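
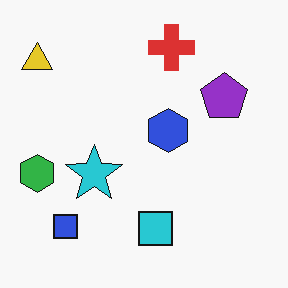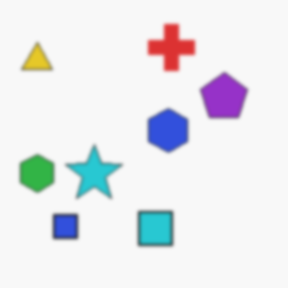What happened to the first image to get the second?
Given a subtle gaussian blur.

Shape edges and outlines are uniformly softened across the whole image.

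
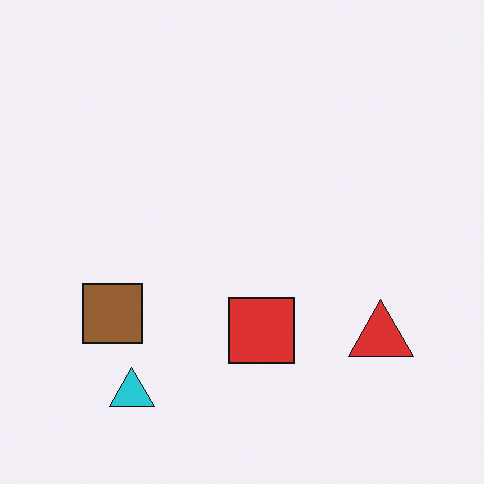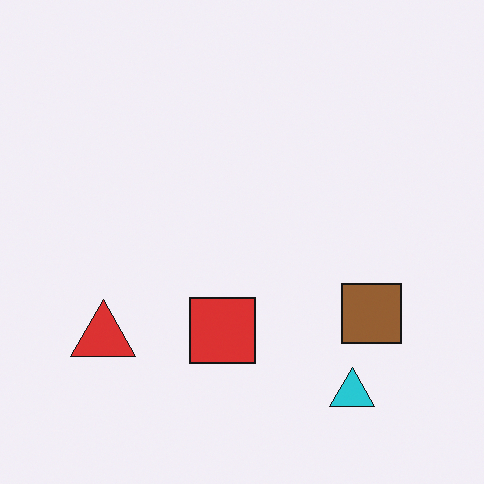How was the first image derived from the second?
The first image is the second flipped horizontally (left ↔ right).

The red triangle is in the bottom-left of the second image and the bottom-right of the first — shapes on opposite sides of the vertical midline have swapped in a mirror flip.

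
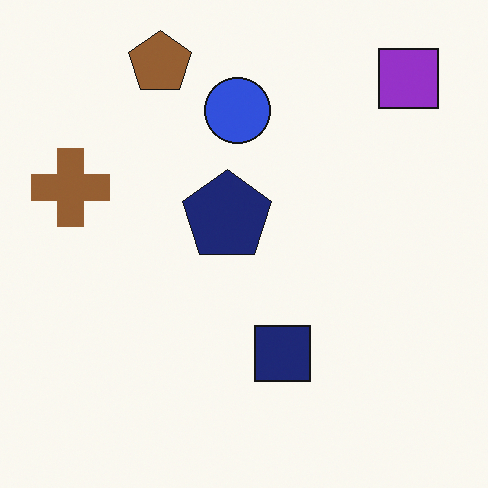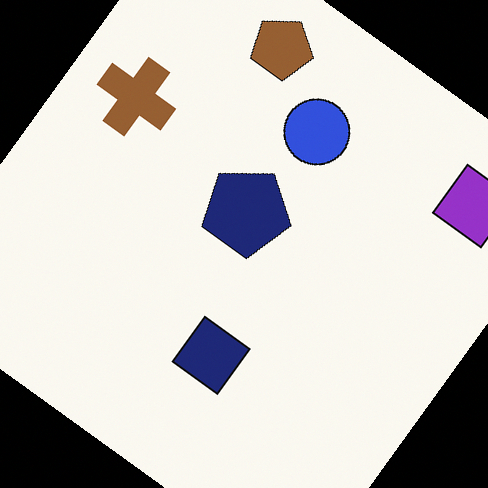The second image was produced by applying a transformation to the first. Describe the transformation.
This is the original image rotated clockwise by a large amount — several tens of degrees.

Every shape is tilted by the same angle and the image corners show triangular fill wedges — a whole-image rotation by a non-right angle.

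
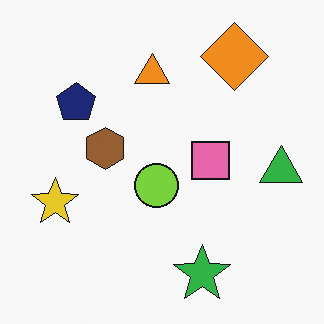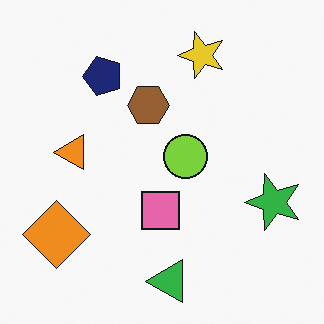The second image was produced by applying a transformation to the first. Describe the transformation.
This is the original image transposed (reflected across the top-left ↔ bottom-right diagonal).

Shapes have swapped their row and column positions — what was in the top-right is now in the bottom-left — a diagonal reflection.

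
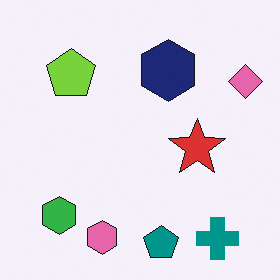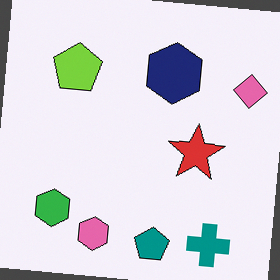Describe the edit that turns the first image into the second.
It was rotated clockwise by a small amount.

Every shape is tilted by the same angle and the image corners show triangular fill wedges — a whole-image rotation by a non-right angle.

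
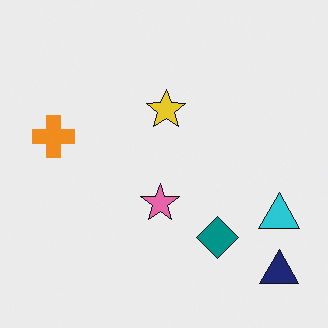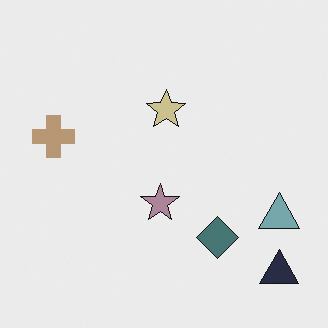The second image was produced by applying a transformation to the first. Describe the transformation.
The image was made much more muted (saturation change).

All colors are more muted and greyish — a global saturation change.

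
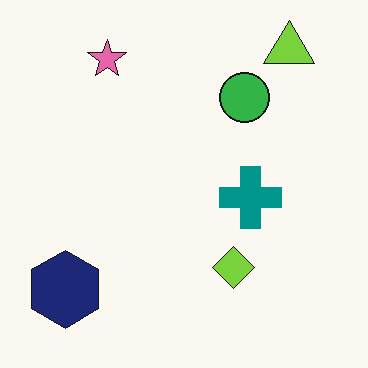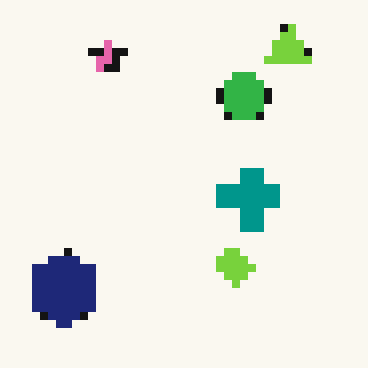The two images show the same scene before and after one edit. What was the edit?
This is the original image pixelated into visible square blocks.

Shapes are reduced to large square blocks; fine edges and outlines are lost — a downscale-then-upscale (mosaic) effect.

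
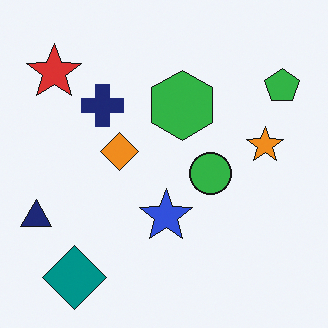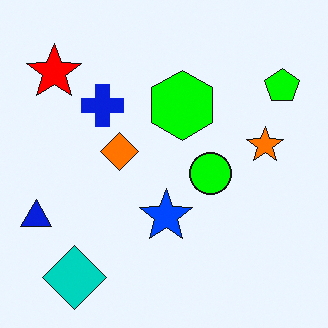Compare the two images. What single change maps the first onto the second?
The transformation is: made much more vivid (saturation change).

All colors are more vivid — a global saturation change.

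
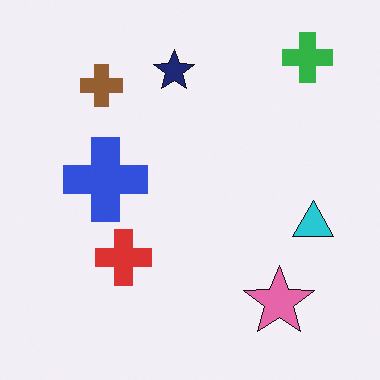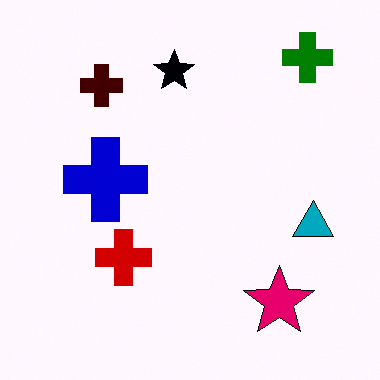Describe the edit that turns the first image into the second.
The second image is the first given much higher contrast.

Tones are pushed away from mid-grey across the whole image — a global contrast change.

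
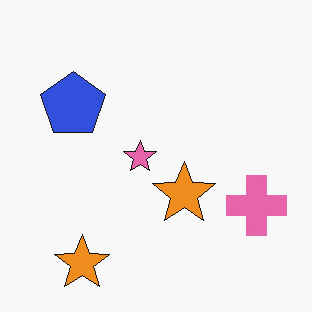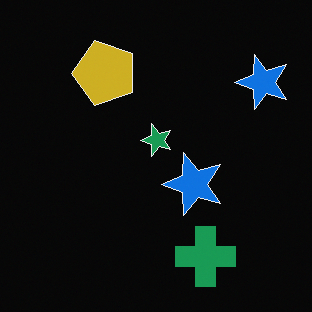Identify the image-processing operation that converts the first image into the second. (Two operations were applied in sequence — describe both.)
Color-inverted (negative), then transposed (reflected across the top-left ↔ bottom-right diagonal).

The light background has become dark and every shape's color is its complement — a photographic negative. Shapes have swapped their row and column positions — what was in the top-right is now in the bottom-left — a diagonal reflection.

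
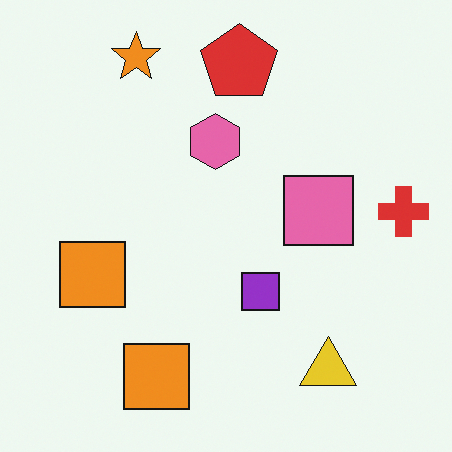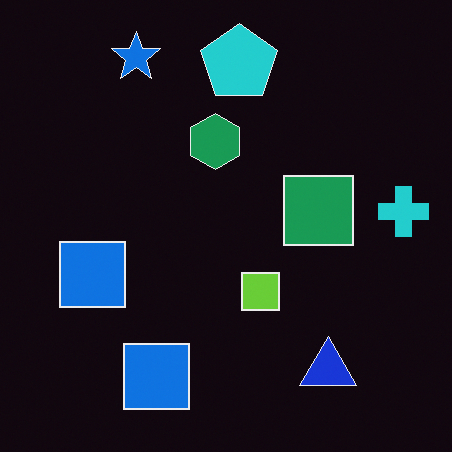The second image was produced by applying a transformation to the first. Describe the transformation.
The transformation is: color-inverted (negative).

The light background has become dark and every shape's color is its complement — a photographic negative.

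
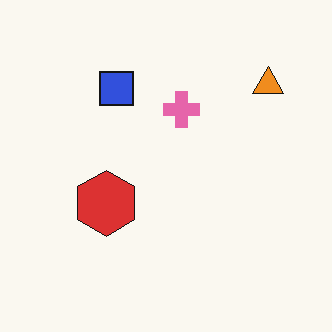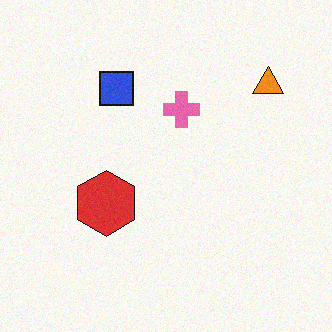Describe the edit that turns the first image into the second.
It was degraded with subtle gaussian noise.

Random speckle covers the whole image, including the flat background.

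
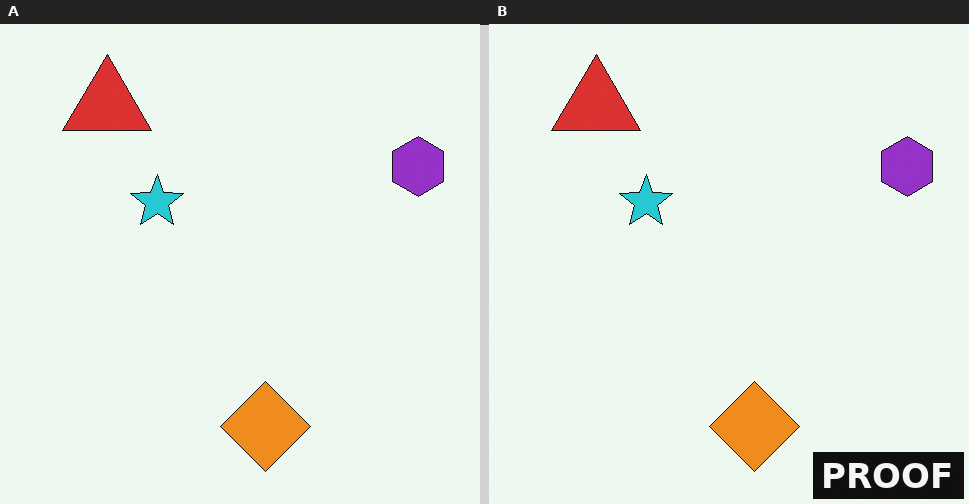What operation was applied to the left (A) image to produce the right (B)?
Watermarked with the text "PROOF" in the lower-right corner.

A dark label reading "PROOF" appears in the lower-right corner.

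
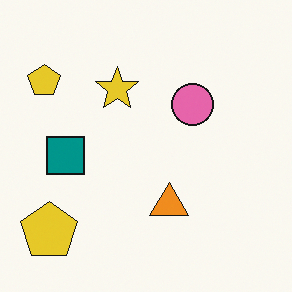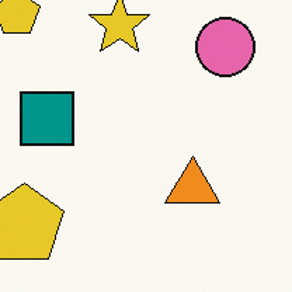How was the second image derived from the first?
The second image is the first cropped slightly and scaled back up.

The visible shapes are larger and the field of view is narrower; shapes near the original edges may be partly or wholly outside the frame — a crop-and-rescale.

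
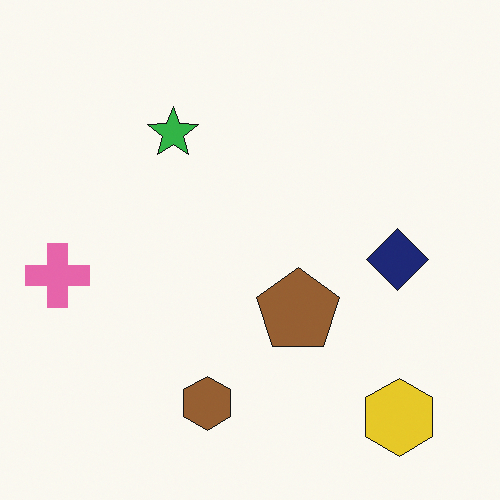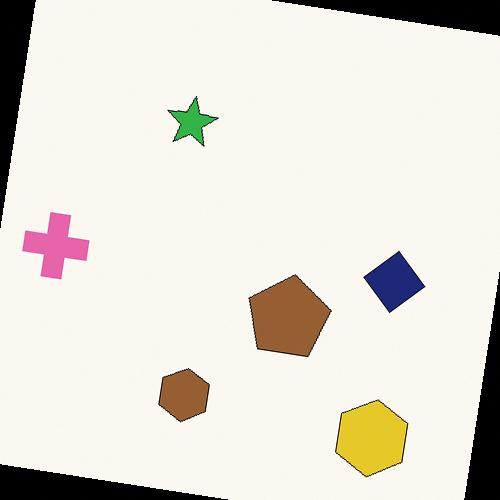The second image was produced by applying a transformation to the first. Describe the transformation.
The second image is the first rotated clockwise by a slight angle.

Every shape is tilted by the same angle and the image corners show triangular fill wedges — a whole-image rotation by a non-right angle.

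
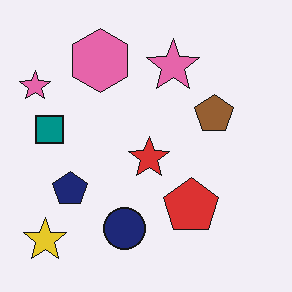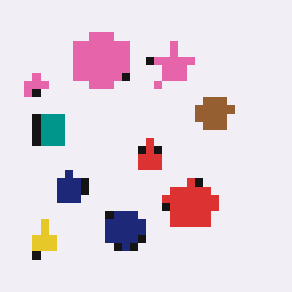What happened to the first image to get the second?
The image was moderately pixelated.

Shapes are reduced to large square blocks; fine edges and outlines are lost — a downscale-then-upscale (mosaic) effect.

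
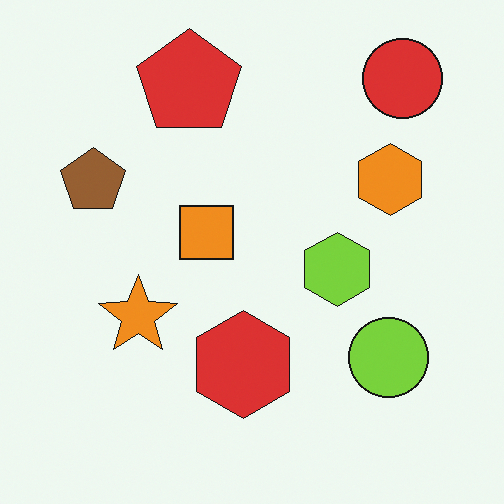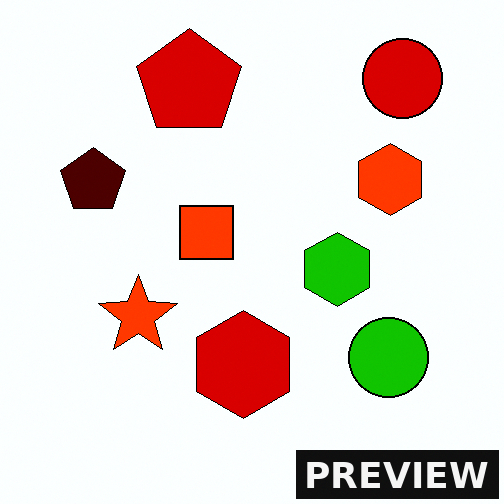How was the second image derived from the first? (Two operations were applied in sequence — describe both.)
This is the original image given much higher contrast, then watermarked with the text "PREVIEW" in the lower-right corner.

Tones are pushed away from mid-grey across the whole image — a global contrast change. A dark label reading "PREVIEW" appears in the lower-right corner.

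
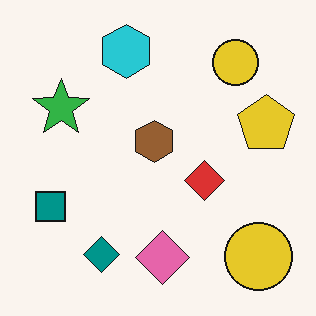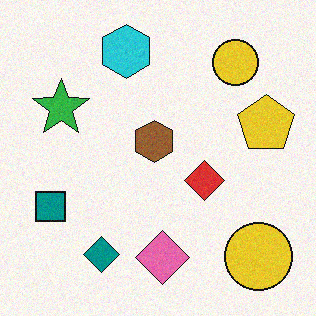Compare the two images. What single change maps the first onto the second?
It was degraded with subtle gaussian noise.

Random speckle covers the whole image, including the flat background.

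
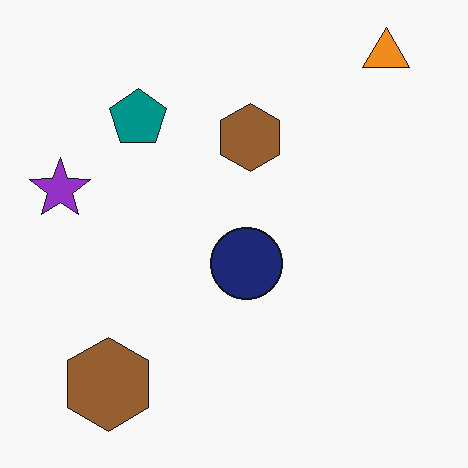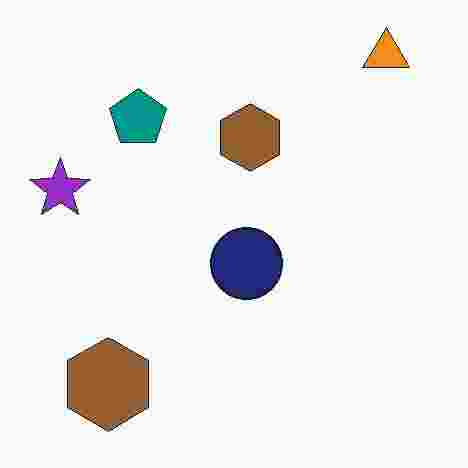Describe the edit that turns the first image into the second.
The transformation is: heavily JPEG-compressed with obvious blocking artifacts.

Blocky 8×8 compression artifacts appear around shape edges and the flat background shows ringing — characteristic JPEG degradation.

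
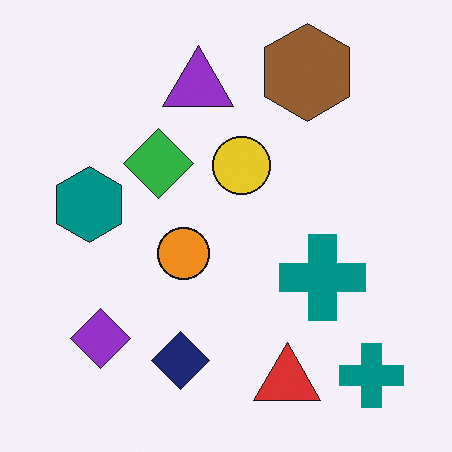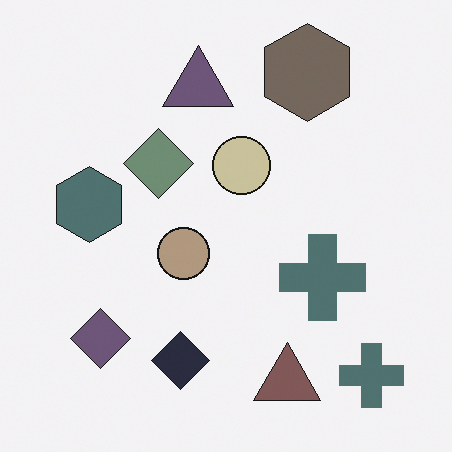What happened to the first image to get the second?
This is the original image heavily desaturated.

All colors are more muted and greyish — a global saturation change.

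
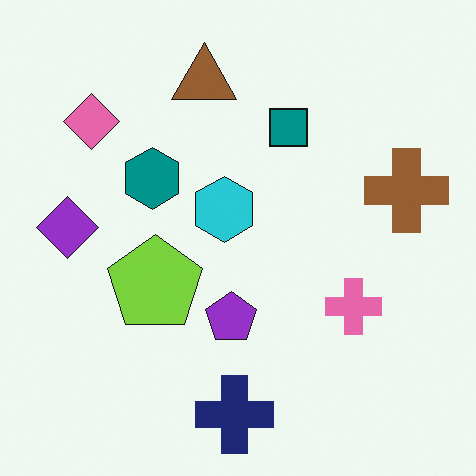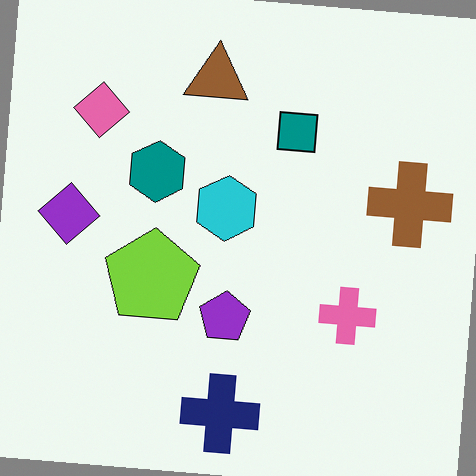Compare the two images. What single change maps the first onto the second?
This is the original image rotated clockwise by a slight angle.

Every shape is tilted by the same angle and the image corners show triangular fill wedges — a whole-image rotation by a non-right angle.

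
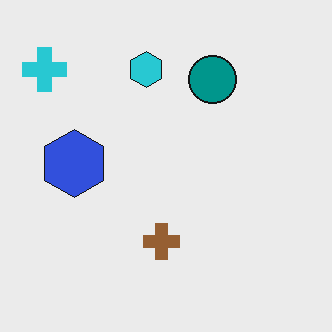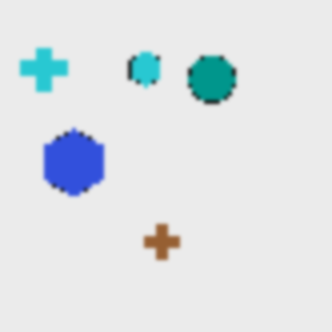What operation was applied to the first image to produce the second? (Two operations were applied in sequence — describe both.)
It was mildly pixelated, then given a subtle gaussian blur.

Shapes are reduced to large square blocks; fine edges and outlines are lost — a downscale-then-upscale (mosaic) effect. Shape edges and outlines are uniformly softened across the whole image.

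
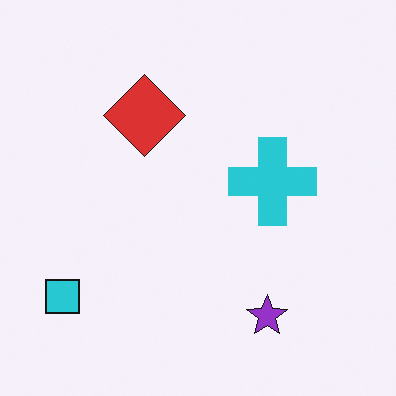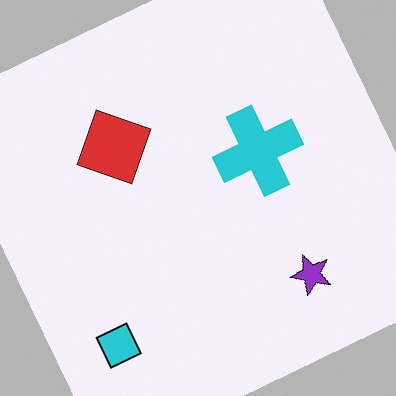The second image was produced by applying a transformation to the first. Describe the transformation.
The image was rotated counter-clockwise by a clearly visible amount.

Every shape is tilted by the same angle and the image corners show triangular fill wedges — a whole-image rotation by a non-right angle.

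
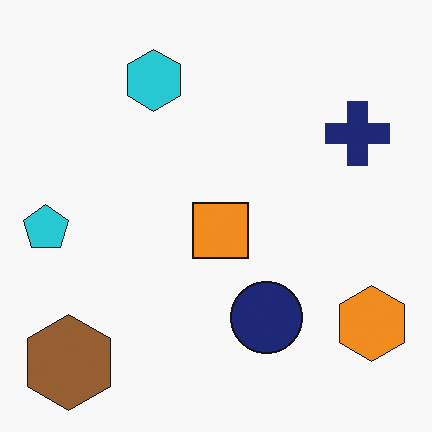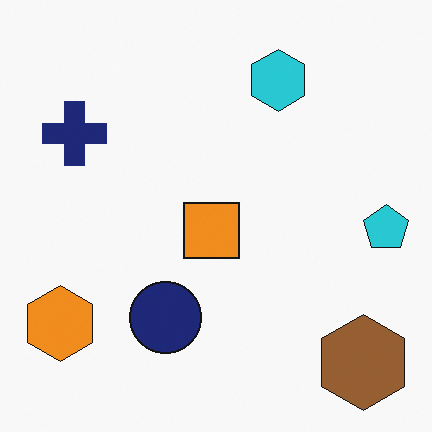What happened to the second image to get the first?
The first image is the second flipped horizontally (left ↔ right).

The cyan pentagon is in the right of the second image and the left of the first — shapes on opposite sides of the vertical midline have swapped in a mirror flip.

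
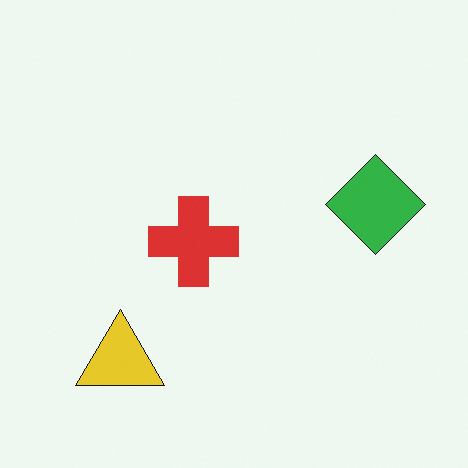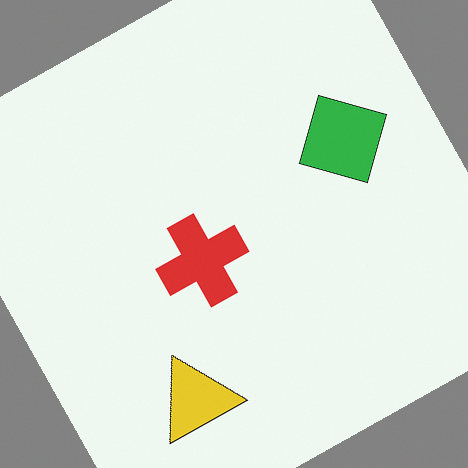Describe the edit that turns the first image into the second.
It was rotated counter-clockwise by a moderate amount.

Every shape is tilted by the same angle and the image corners show triangular fill wedges — a whole-image rotation by a non-right angle.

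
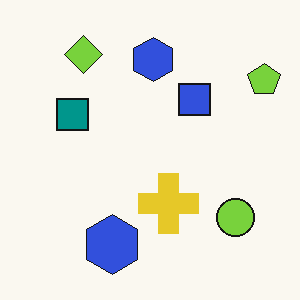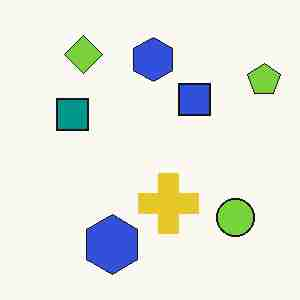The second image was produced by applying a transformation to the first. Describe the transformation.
Heavily JPEG-compressed with obvious blocking artifacts.

Blocky 8×8 compression artifacts appear around shape edges and the flat background shows ringing — characteristic JPEG degradation.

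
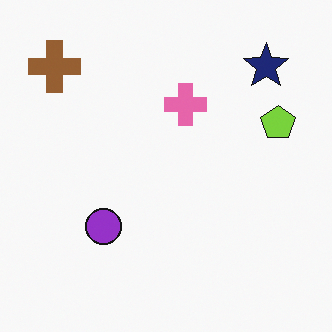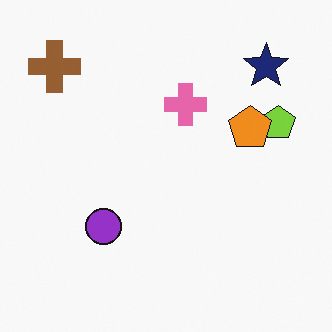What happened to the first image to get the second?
It was overlaid with an additional orange pentagon.

An orange pentagon appears in the second image that is absent from the first.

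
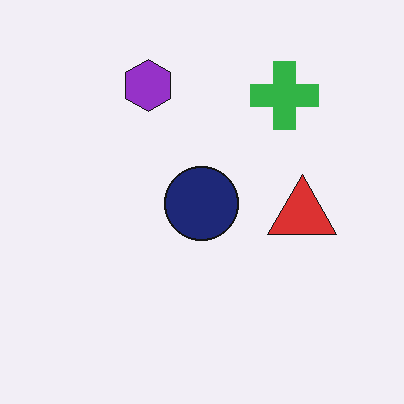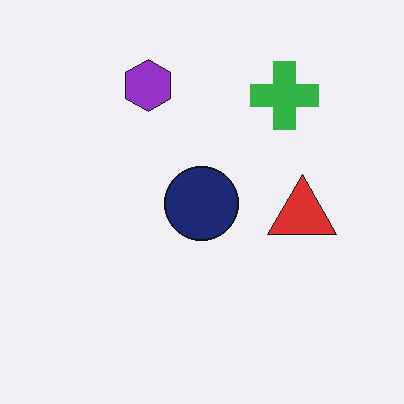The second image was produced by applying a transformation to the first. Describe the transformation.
The second image is the first given moderate JPEG compression.

Blocky 8×8 compression artifacts appear around shape edges and the flat background shows ringing — characteristic JPEG degradation.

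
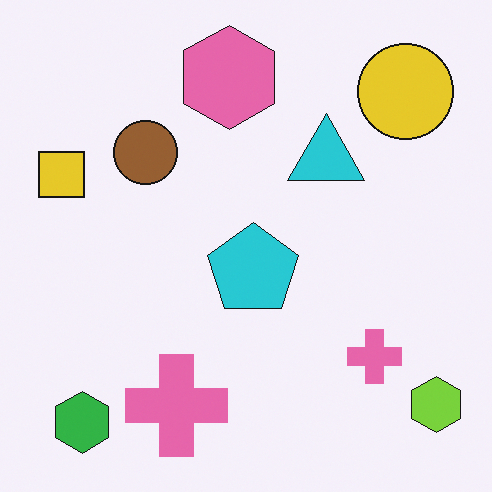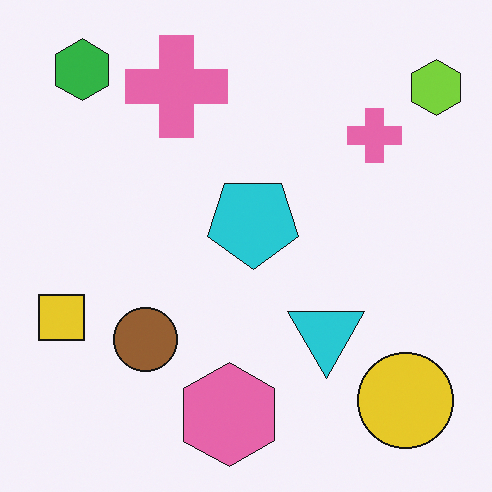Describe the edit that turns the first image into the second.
It was flipped vertically (top ↔ bottom).

The green hexagon is in the bottom-left of the first image and the top-left of the second — shapes on opposite sides of the horizontal midline have swapped in a mirror flip.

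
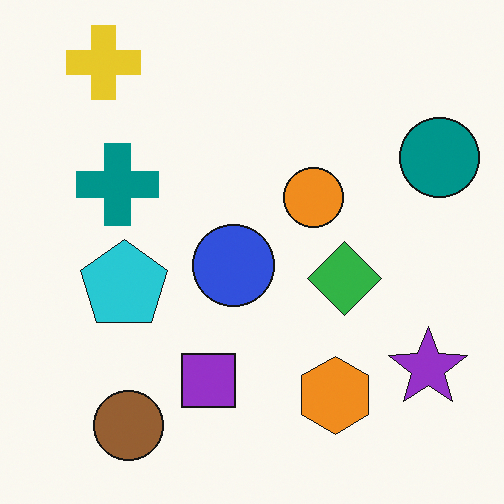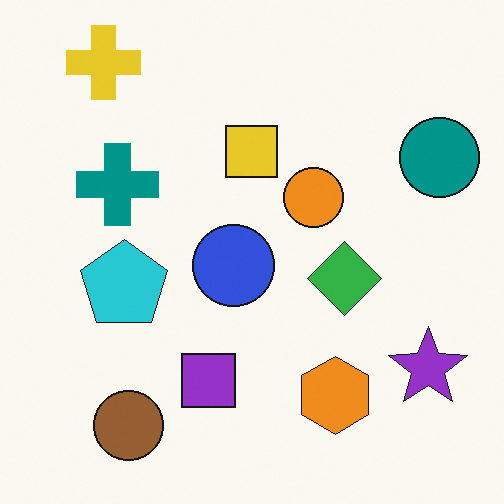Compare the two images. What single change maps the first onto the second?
Overlaid with an additional yellow square.

A yellow square appears in the second image that is absent from the first.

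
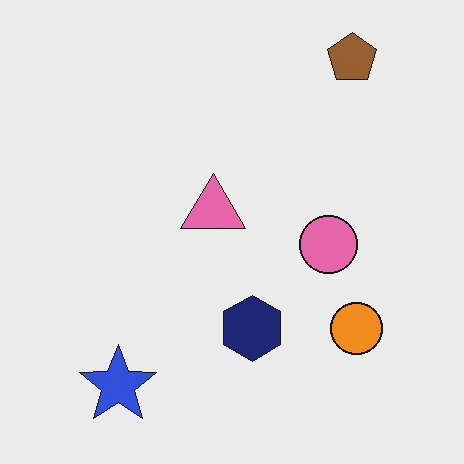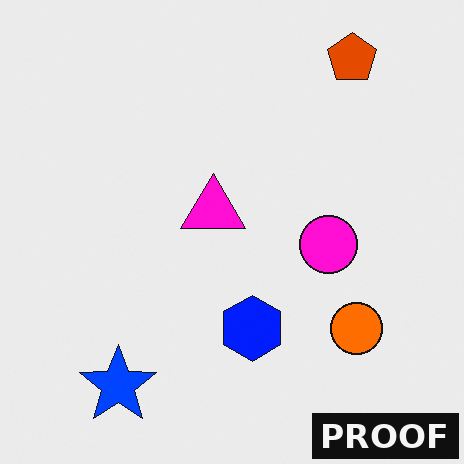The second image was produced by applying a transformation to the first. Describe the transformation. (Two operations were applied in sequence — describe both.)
This is the original image made much more vivid (saturation change), then watermarked with the text "PROOF" in the lower-right corner.

All colors are more vivid — a global saturation change. A dark label reading "PROOF" appears in the lower-right corner.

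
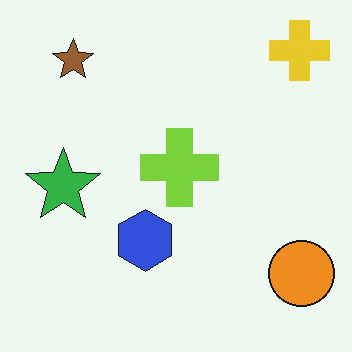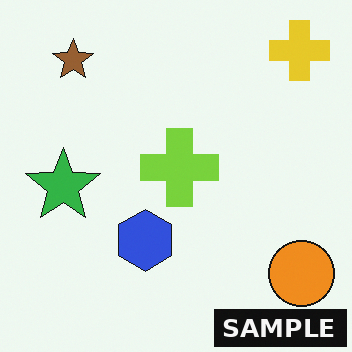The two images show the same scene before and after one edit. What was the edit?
The transformation is: watermarked with the text "SAMPLE" in the lower-right corner.

A dark label reading "SAMPLE" appears in the lower-right corner.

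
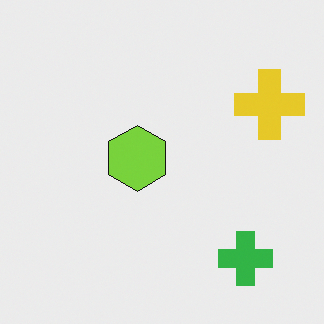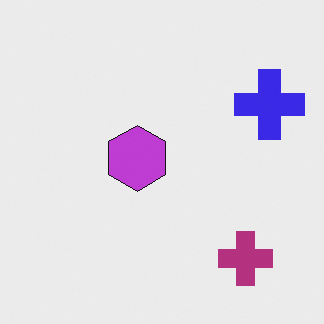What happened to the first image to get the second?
The transformation is: hue-shifted through roughly half the color wheel.

Every shape's color has rotated by the same amount around the hue wheel — a uniform hue shift.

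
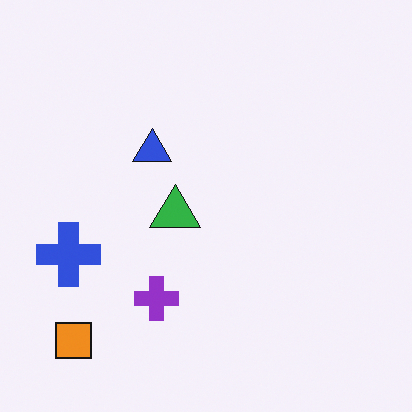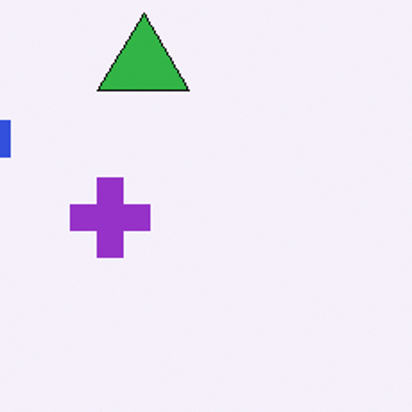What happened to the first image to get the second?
The image was cropped to a noticeably smaller region and rescaled.

The visible shapes are larger and the field of view is narrower; shapes near the original edges may be partly or wholly outside the frame — a crop-and-rescale.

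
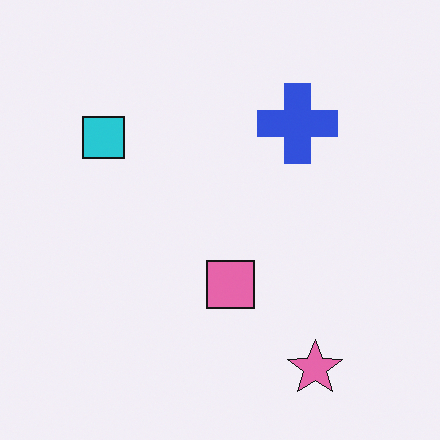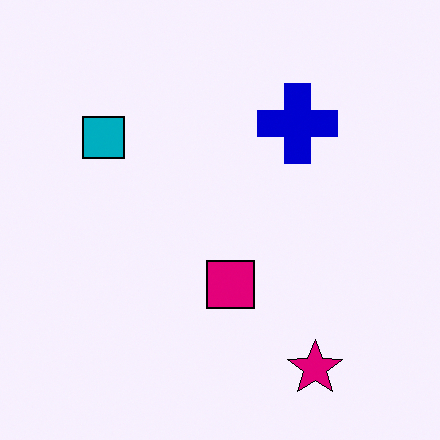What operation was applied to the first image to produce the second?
The second image is the first given much higher contrast.

Tones are pushed away from mid-grey across the whole image — a global contrast change.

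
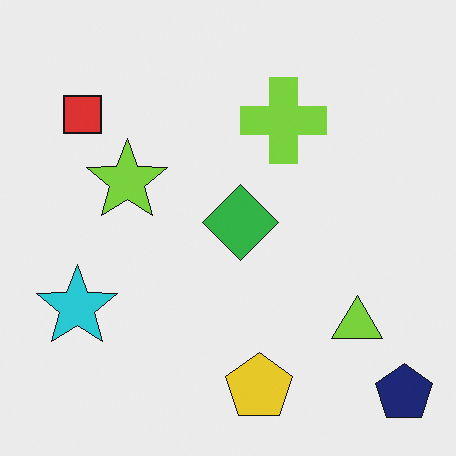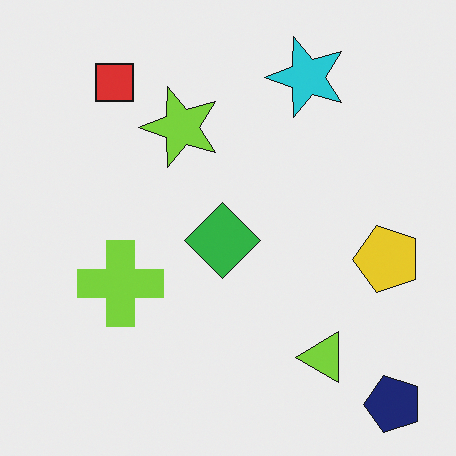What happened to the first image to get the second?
This is the original image transposed (reflected across the top-left ↔ bottom-right diagonal).

Shapes have swapped their row and column positions — what was in the top-right is now in the bottom-left — a diagonal reflection.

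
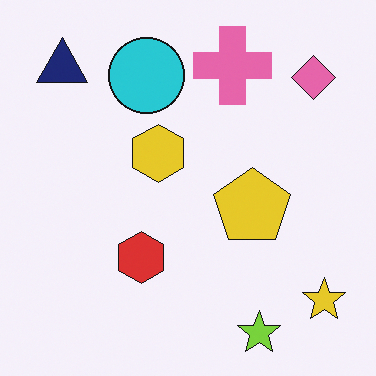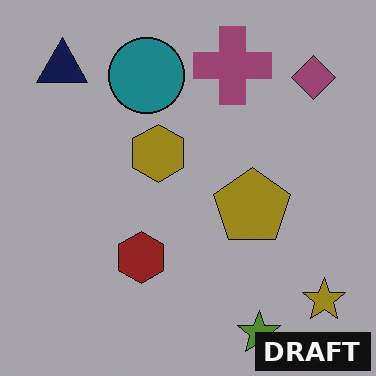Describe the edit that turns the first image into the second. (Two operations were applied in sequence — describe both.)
The transformation is: darkened a lot, then watermarked with the text "DRAFT" in the lower-right corner.

Every pixel — background and shapes alike — is uniformly darkened. A dark label reading "DRAFT" appears in the lower-right corner.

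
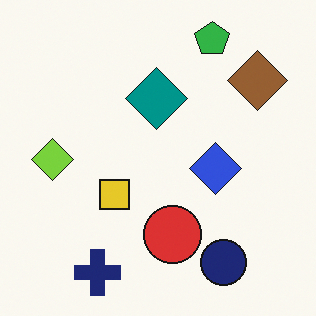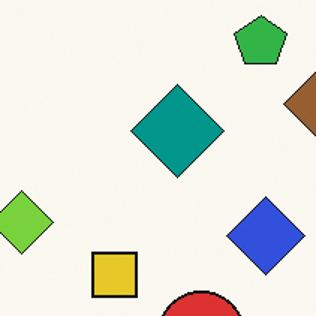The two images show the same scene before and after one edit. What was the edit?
The image was cropped slightly and scaled back up.

The visible shapes are larger and the field of view is narrower; shapes near the original edges may be partly or wholly outside the frame — a crop-and-rescale.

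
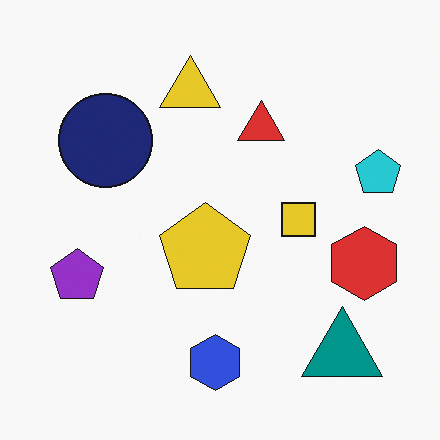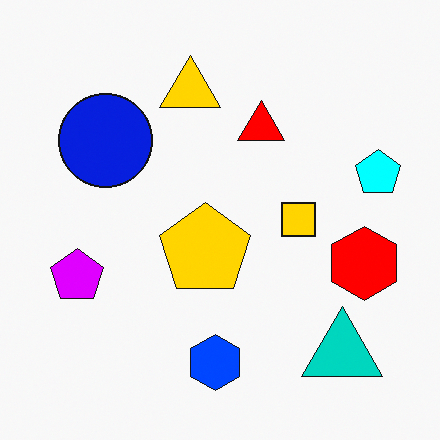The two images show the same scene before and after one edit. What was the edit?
This is the original image heavily oversaturated.

All colors are more vivid — a global saturation change.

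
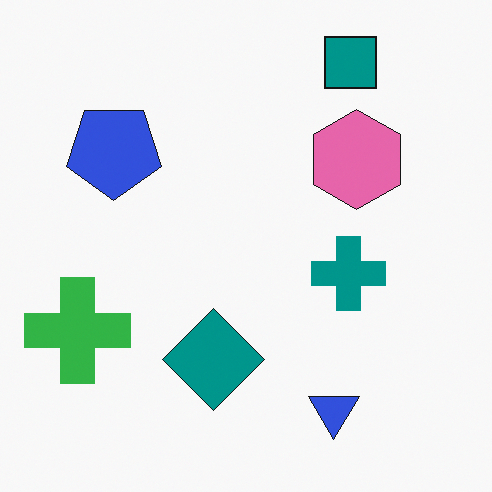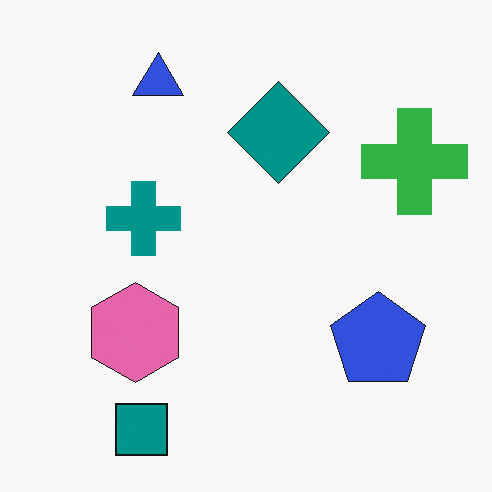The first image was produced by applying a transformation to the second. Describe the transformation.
The image was rotated 180°.

The teal square sits in the bottom-left of the second image and the top-right of the first — consistent with a whole-image 180° rotation.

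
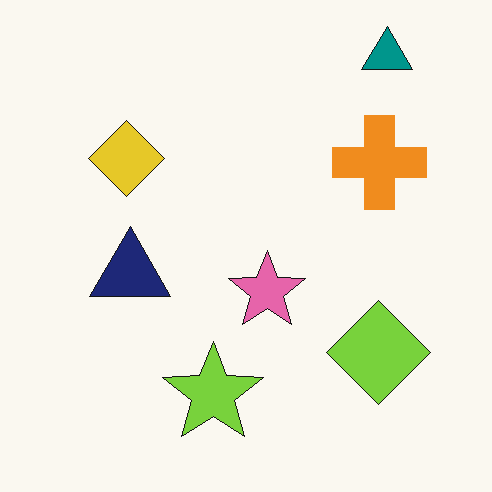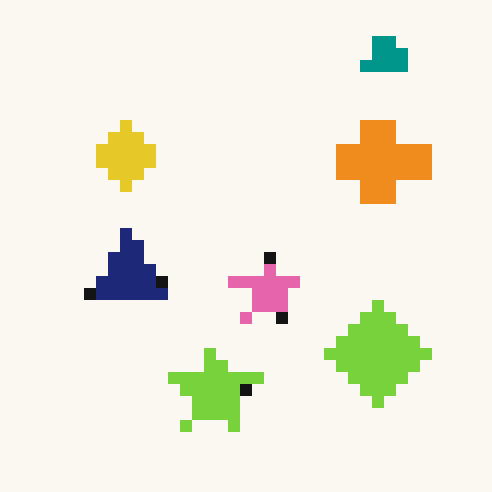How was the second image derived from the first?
The transformation is: coarsely pixelated.

Shapes are reduced to large square blocks; fine edges and outlines are lost — a downscale-then-upscale (mosaic) effect.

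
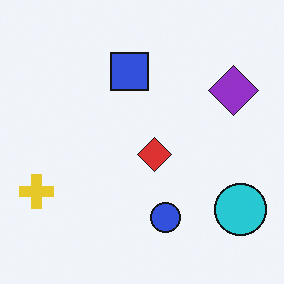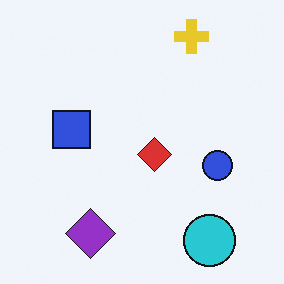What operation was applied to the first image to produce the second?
The image was transposed (reflected across the top-left ↔ bottom-right diagonal).

Shapes have swapped their row and column positions — what was in the top-right is now in the bottom-left — a diagonal reflection.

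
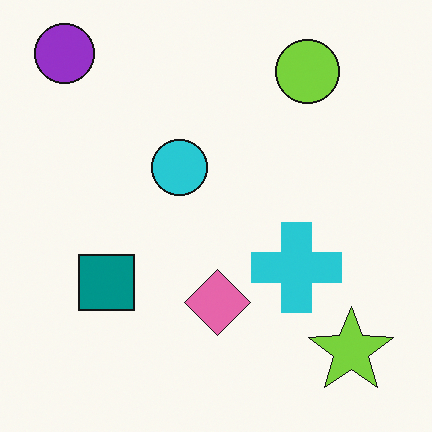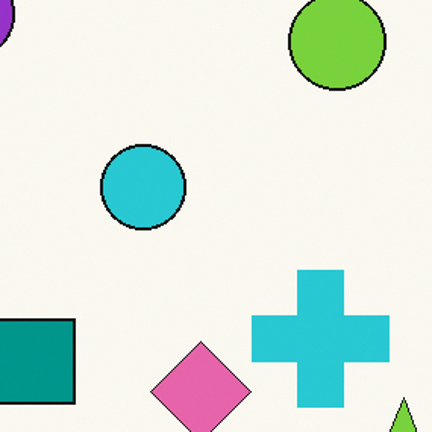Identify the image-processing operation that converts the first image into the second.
The image was cropped slightly and scaled back up.

The visible shapes are larger and the field of view is narrower; shapes near the original edges may be partly or wholly outside the frame — a crop-and-rescale.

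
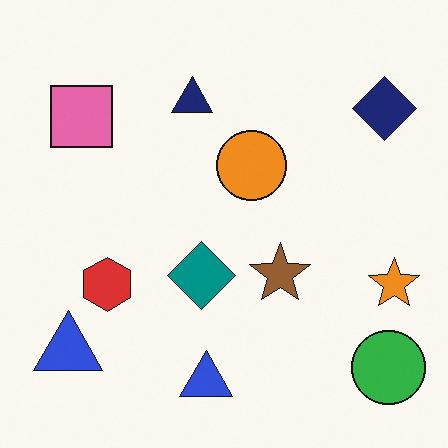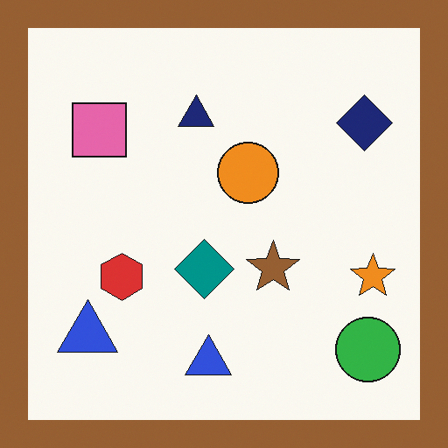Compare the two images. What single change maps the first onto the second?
It was framed with a brown border.

A solid brown frame runs around the edge of the second image, with the content slightly shrunk inside it.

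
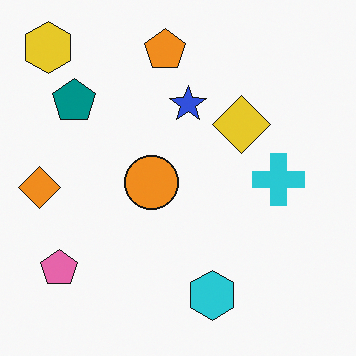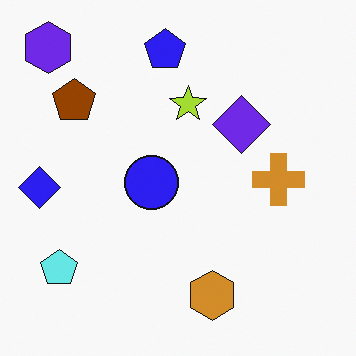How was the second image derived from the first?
The second image is the first hue-shifted by a large amount.

Every shape's color has rotated by the same amount around the hue wheel — a uniform hue shift.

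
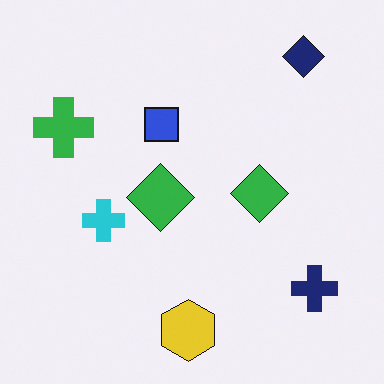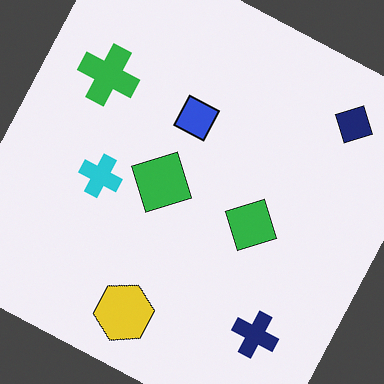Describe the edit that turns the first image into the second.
The second image is the first rotated clockwise by a moderate amount.

Every shape is tilted by the same angle and the image corners show triangular fill wedges — a whole-image rotation by a non-right angle.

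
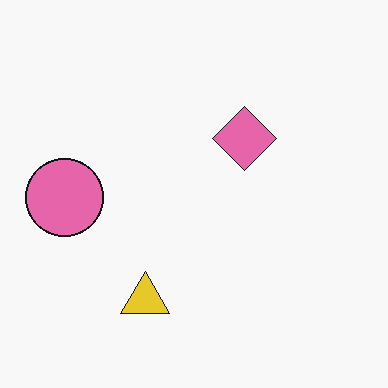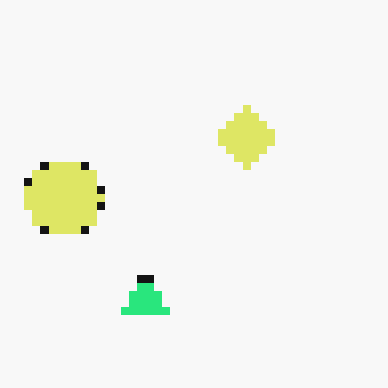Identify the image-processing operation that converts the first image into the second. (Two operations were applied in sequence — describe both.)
The second image is the first hue-shifted through roughly a third of the color wheel, then pixelated into visible square blocks.

Every shape's color has rotated by the same amount around the hue wheel — a uniform hue shift. Shapes are reduced to large square blocks; fine edges and outlines are lost — a downscale-then-upscale (mosaic) effect.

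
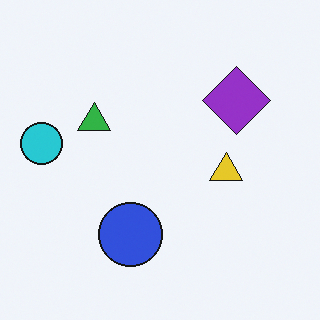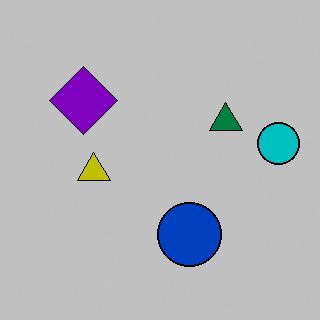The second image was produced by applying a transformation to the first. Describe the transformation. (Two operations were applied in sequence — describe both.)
The image was aggressively posterized, then flipped horizontally (left ↔ right).

Each flat color has snapped to a coarser quantized level — most visibly, the near-white background has dropped to a flat grey. The cyan circle is in the left of the first image and the right of the second — shapes on opposite sides of the vertical midline have swapped in a mirror flip.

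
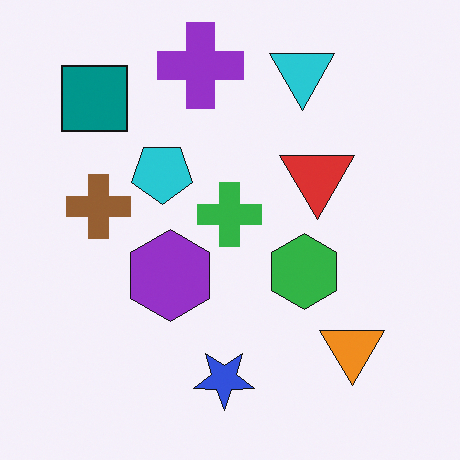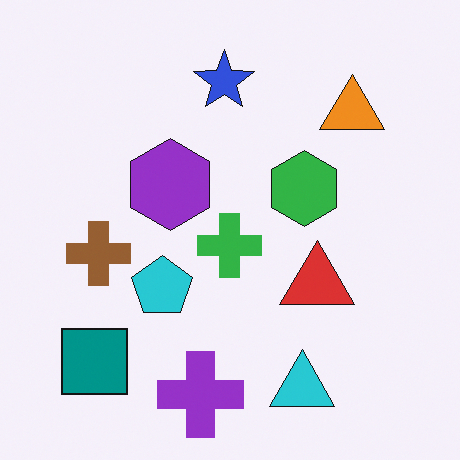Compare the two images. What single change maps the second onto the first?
The transformation is: flipped vertically (top ↔ bottom).

The purple cross is in the bottom of the second image and the top of the first — shapes on opposite sides of the horizontal midline have swapped in a mirror flip.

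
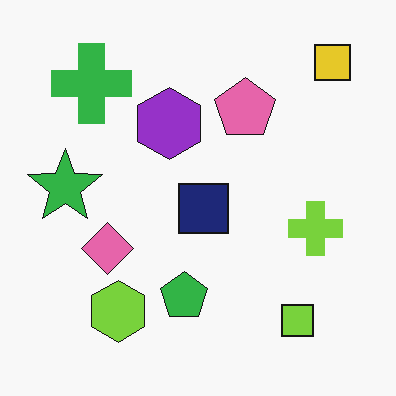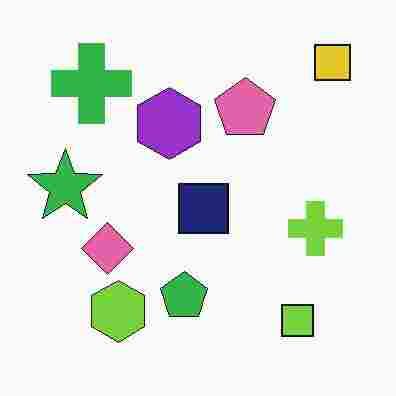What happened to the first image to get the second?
The image was heavily JPEG-compressed with obvious blocking artifacts.

Blocky 8×8 compression artifacts appear around shape edges and the flat background shows ringing — characteristic JPEG degradation.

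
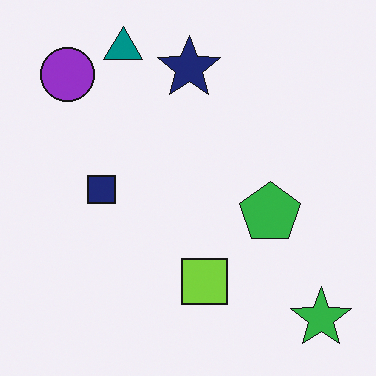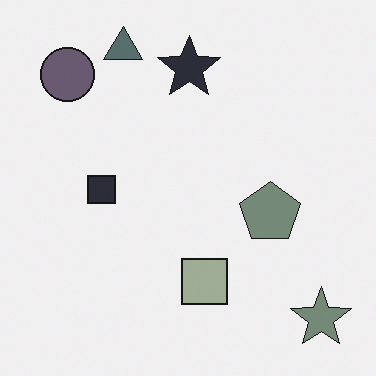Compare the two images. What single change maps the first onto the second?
The second image is the first heavily desaturated.

All colors are more muted and greyish — a global saturation change.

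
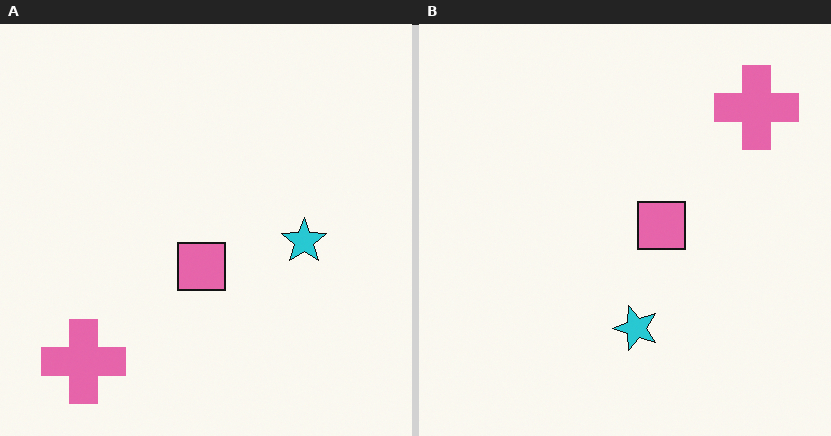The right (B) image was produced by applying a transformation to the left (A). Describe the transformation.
It was transposed (reflected across the top-left ↔ bottom-right diagonal).

Shapes have swapped their row and column positions — what was in the top-right is now in the bottom-left — a diagonal reflection.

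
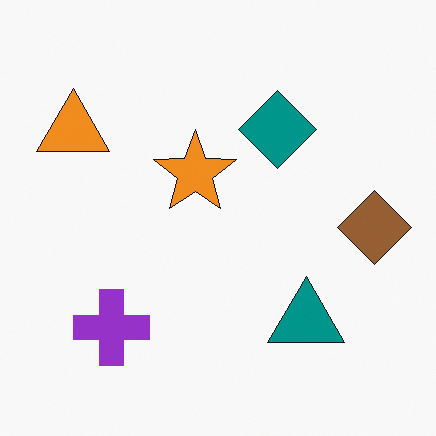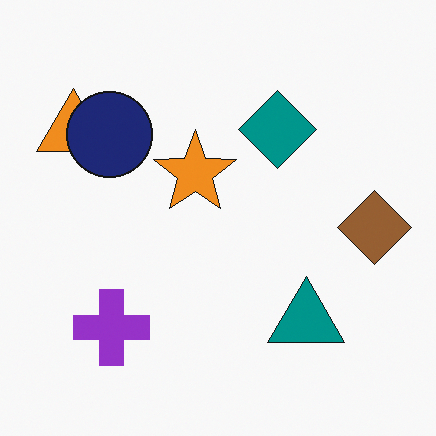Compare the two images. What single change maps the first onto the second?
The second image is the first overlaid with an additional navy circle.

A navy circle appears in the second image that is absent from the first.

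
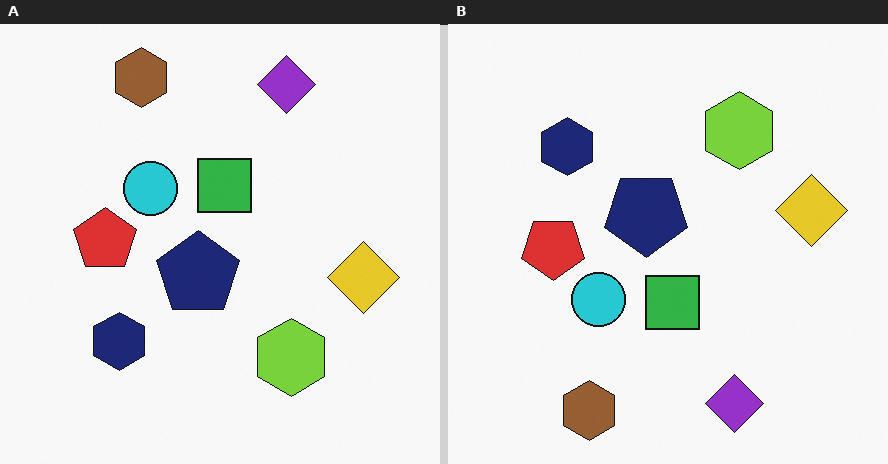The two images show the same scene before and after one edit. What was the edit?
The right (B) image is the left (A) flipped vertically (top ↔ bottom).

The brown hexagon is in the top-left of the left (A) image and the bottom-left of the right (B) — shapes on opposite sides of the horizontal midline have swapped in a mirror flip.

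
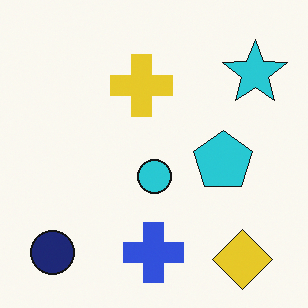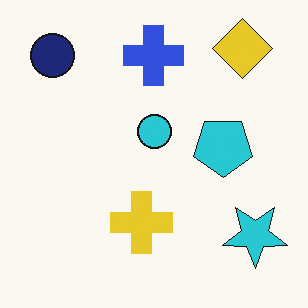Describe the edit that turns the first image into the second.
Flipped vertically (top ↔ bottom).

The yellow diamond is in the bottom-right of the first image and the top-right of the second — shapes on opposite sides of the horizontal midline have swapped in a mirror flip.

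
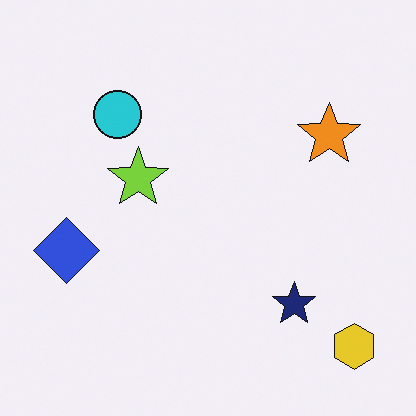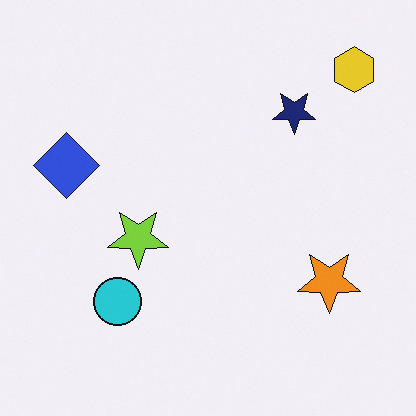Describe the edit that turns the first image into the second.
This is the original image flipped vertically (top ↔ bottom).

The yellow hexagon is in the bottom-right of the first image and the top-right of the second — shapes on opposite sides of the horizontal midline have swapped in a mirror flip.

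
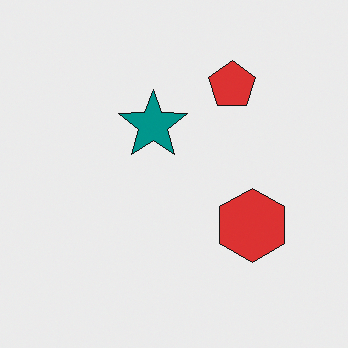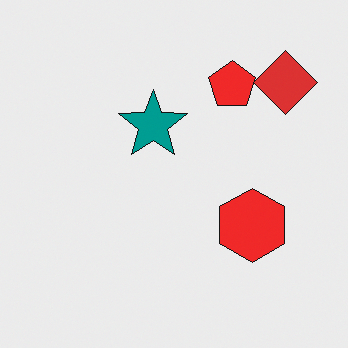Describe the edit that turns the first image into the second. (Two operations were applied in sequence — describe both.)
The second image is the first slightly oversaturated, then overlaid with an additional red diamond.

All colors are more vivid — a global saturation change. A red diamond appears in the second image that is absent from the first.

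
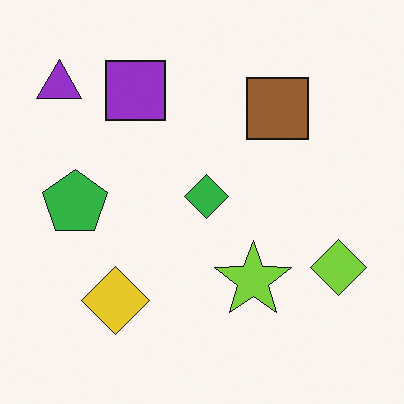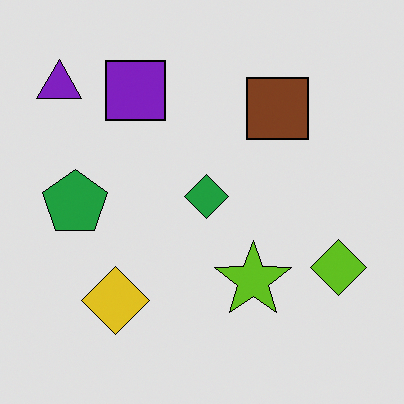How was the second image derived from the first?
The transformation is: posterized to a reduced palette.

Each flat color has snapped to a coarser quantized level — most visibly, the near-white background has dropped to a flat grey.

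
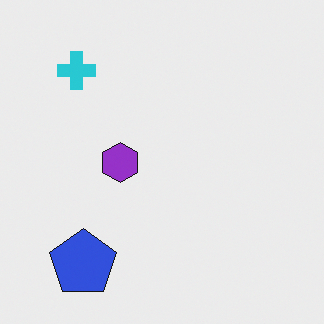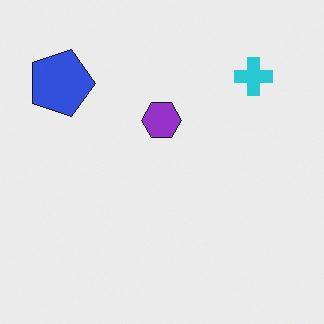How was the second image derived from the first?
The transformation is: rotated 90° clockwise.

The blue pentagon sits in the bottom-left of the first image and the top-left of the second — consistent with a whole-image 90° clockwise rotation.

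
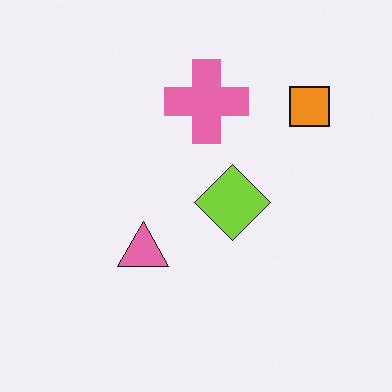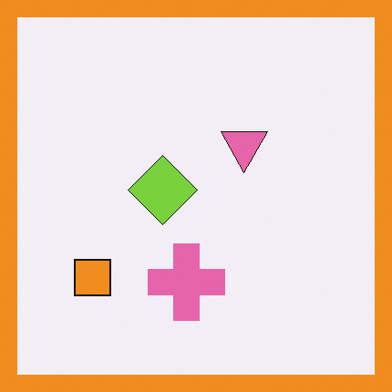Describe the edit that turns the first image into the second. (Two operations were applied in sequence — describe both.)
The second image is the first rotated 180°, then framed with a orange border.

The orange square sits in the top-right of the first image and the bottom-left of the second — consistent with a whole-image 180° rotation. A solid orange frame runs around the edge of the second image, with the content slightly shrunk inside it.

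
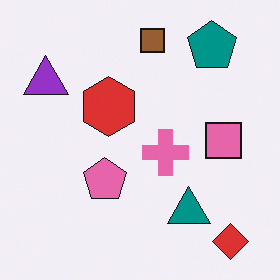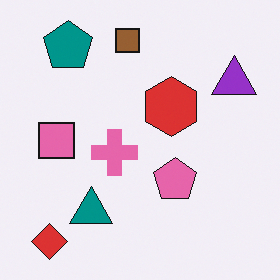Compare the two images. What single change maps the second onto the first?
The transformation is: flipped horizontally (left ↔ right).

The purple triangle is in the top-right of the second image and the top-left of the first — shapes on opposite sides of the vertical midline have swapped in a mirror flip.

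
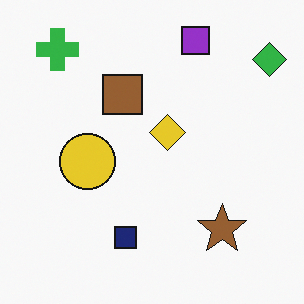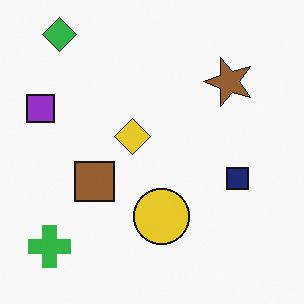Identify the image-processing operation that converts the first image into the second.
The image was rotated 90° counter-clockwise.

The green diamond sits in the top-right of the first image and the top-left of the second — consistent with a whole-image 90° counter-clockwise rotation.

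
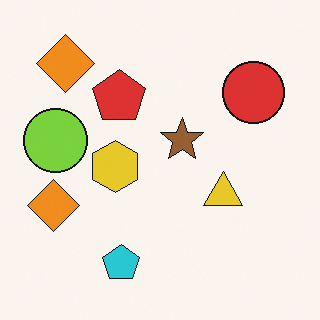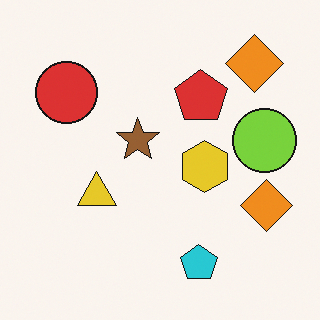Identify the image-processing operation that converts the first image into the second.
It was flipped horizontally (left ↔ right).

The lime circle is in the left of the first image and the right of the second — shapes on opposite sides of the vertical midline have swapped in a mirror flip.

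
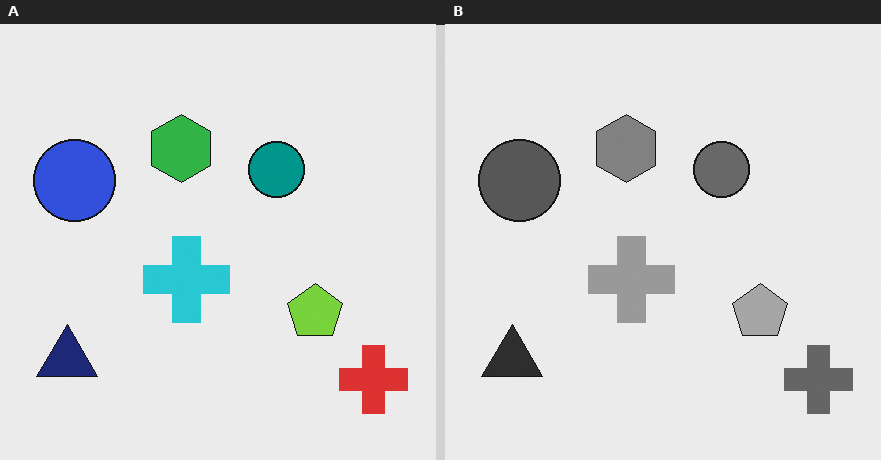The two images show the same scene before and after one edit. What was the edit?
Converted to grayscale.

All color is removed — every shape is now a shade of grey.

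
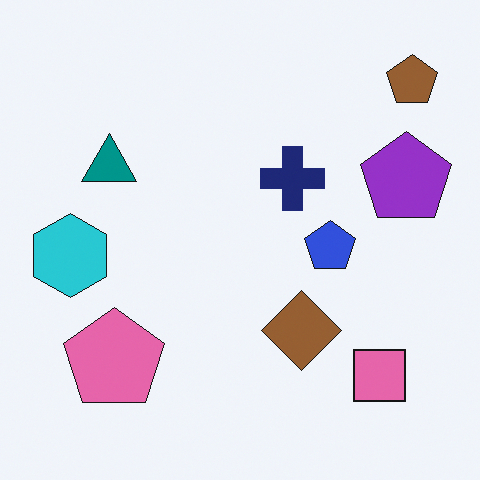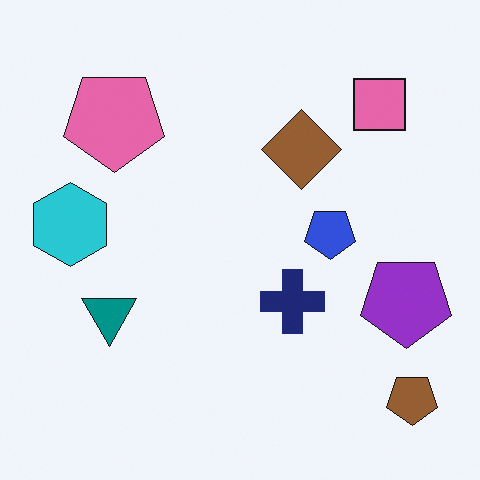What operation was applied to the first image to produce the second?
It was flipped vertically (top ↔ bottom).

The brown pentagon is in the top-right of the first image and the bottom-right of the second — shapes on opposite sides of the horizontal midline have swapped in a mirror flip.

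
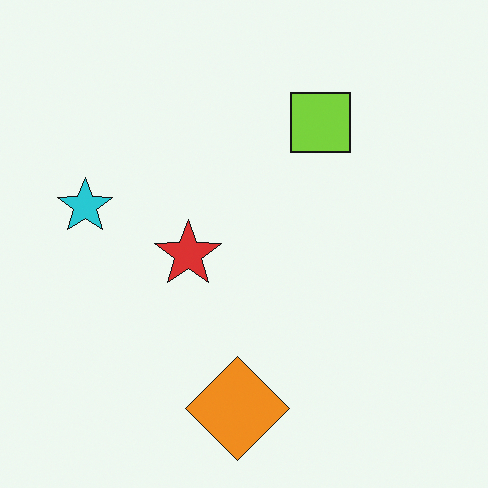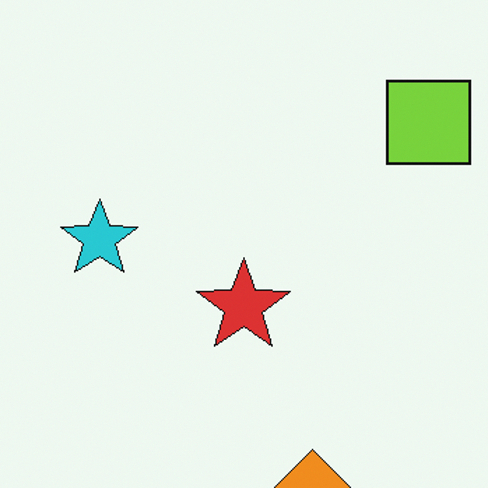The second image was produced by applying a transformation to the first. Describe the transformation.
This is the original image cropped slightly and scaled back up.

The visible shapes are larger and the field of view is narrower; shapes near the original edges may be partly or wholly outside the frame — a crop-and-rescale.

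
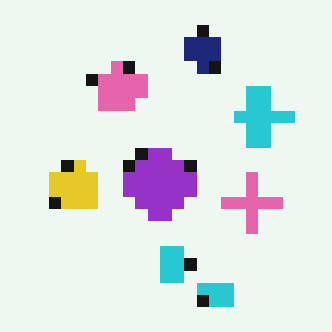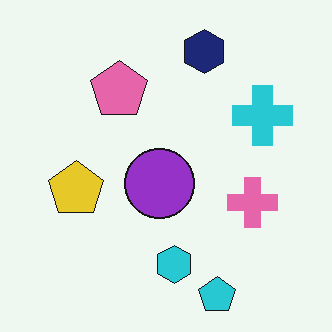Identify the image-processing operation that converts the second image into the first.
This is the original image heavily pixelated into large blocks.

Shapes are reduced to large square blocks; fine edges and outlines are lost — a downscale-then-upscale (mosaic) effect.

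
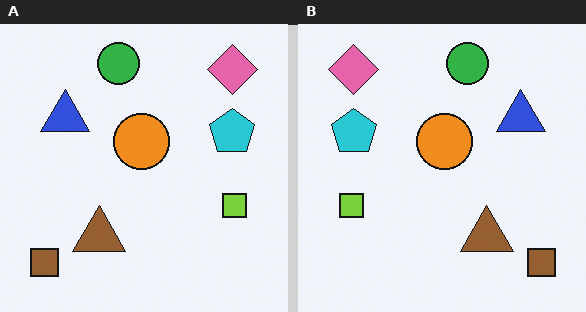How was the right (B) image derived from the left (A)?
The transformation is: flipped horizontally (left ↔ right).

The brown square is in the bottom-left of the left (A) image and the bottom-right of the right (B) — shapes on opposite sides of the vertical midline have swapped in a mirror flip.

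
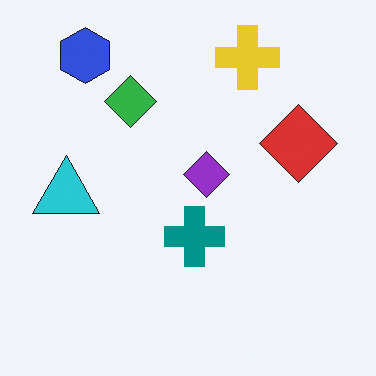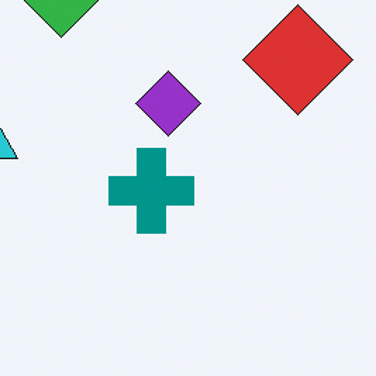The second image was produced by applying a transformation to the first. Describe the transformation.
Cropped to a modestly smaller region and rescaled.

The visible shapes are larger and the field of view is narrower; shapes near the original edges may be partly or wholly outside the frame — a crop-and-rescale.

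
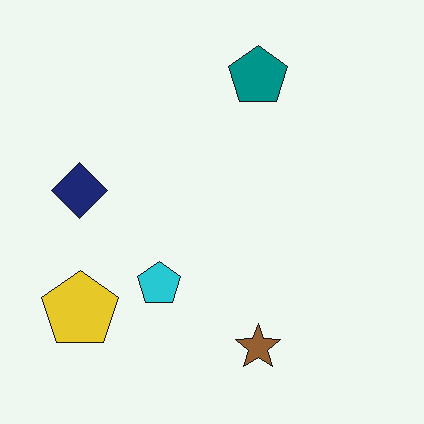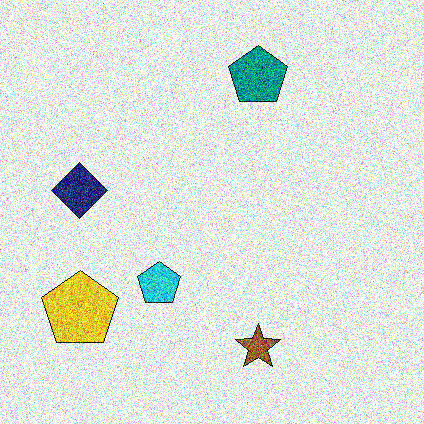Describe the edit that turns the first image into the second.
The transformation is: degraded with heavy additive noise.

Random speckle covers the whole image, including the flat background.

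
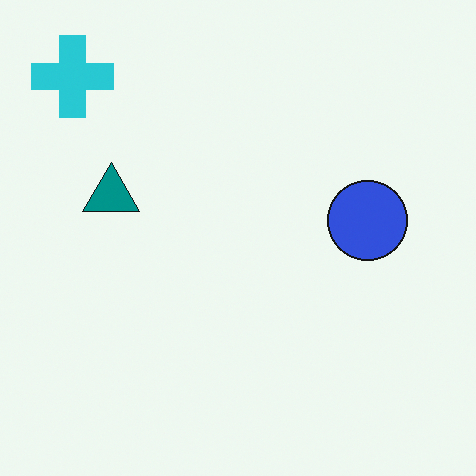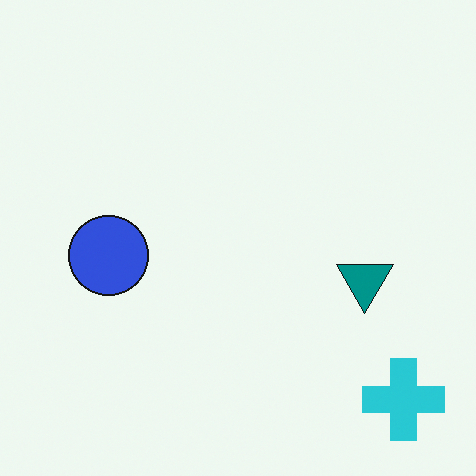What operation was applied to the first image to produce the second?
Rotated 180°.

The cyan cross sits in the top-left of the first image and the bottom-right of the second — consistent with a whole-image 180° rotation.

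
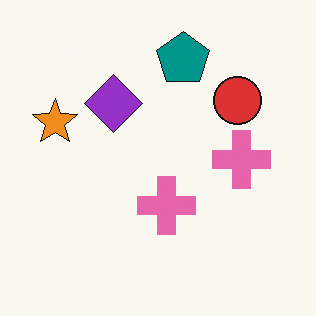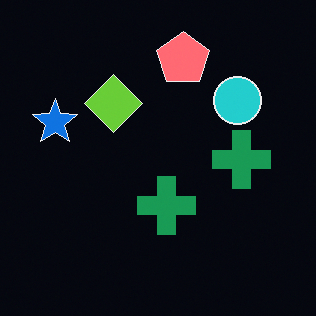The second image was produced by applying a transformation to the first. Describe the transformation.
The transformation is: color-inverted (negative).

The light background has become dark and every shape's color is its complement — a photographic negative.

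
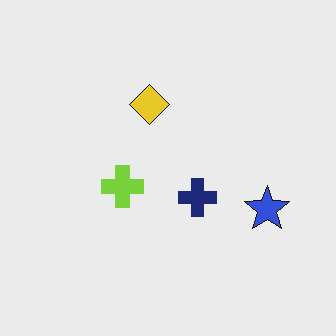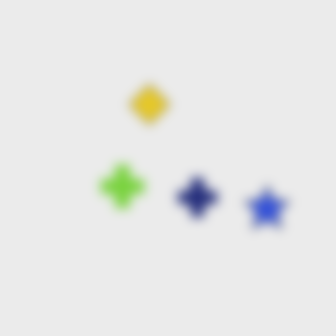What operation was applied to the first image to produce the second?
Strongly gaussian-blurred.

Shape edges and outlines are uniformly softened across the whole image.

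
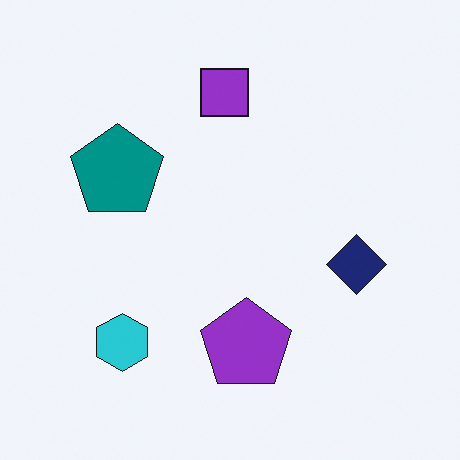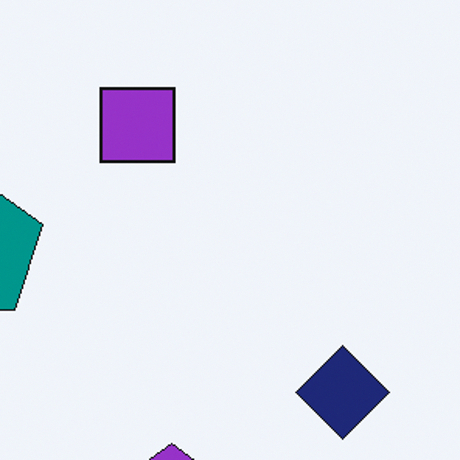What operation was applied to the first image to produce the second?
Cropped to a modestly smaller region and rescaled.

The visible shapes are larger and the field of view is narrower; shapes near the original edges may be partly or wholly outside the frame — a crop-and-rescale.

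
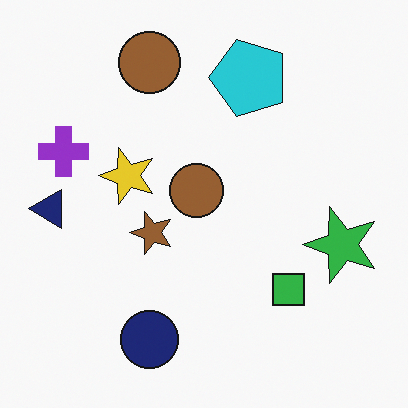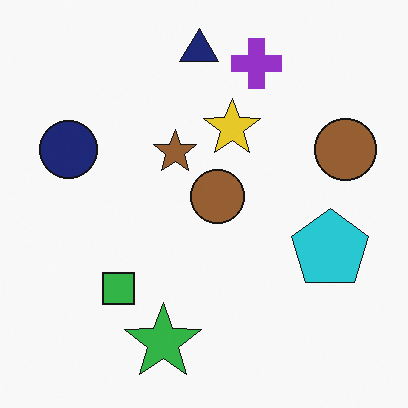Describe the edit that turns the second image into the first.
Rotated 90° counter-clockwise.

The navy triangle sits in the top of the second image and the left of the first — consistent with a whole-image 90° counter-clockwise rotation.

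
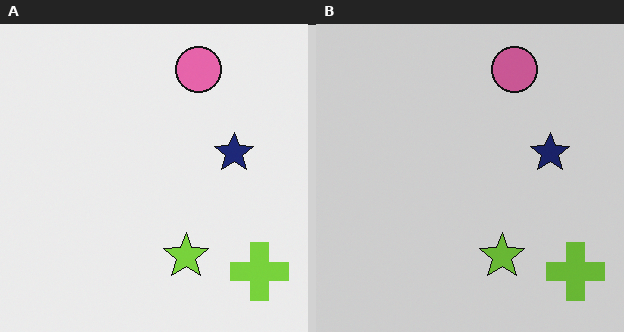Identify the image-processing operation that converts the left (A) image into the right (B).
This is the original image slightly darkened.

Every pixel — background and shapes alike — is uniformly darkened.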